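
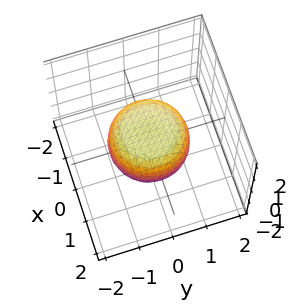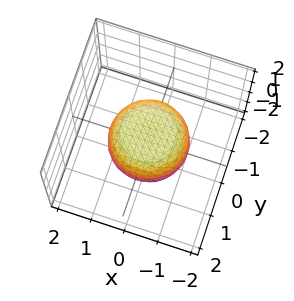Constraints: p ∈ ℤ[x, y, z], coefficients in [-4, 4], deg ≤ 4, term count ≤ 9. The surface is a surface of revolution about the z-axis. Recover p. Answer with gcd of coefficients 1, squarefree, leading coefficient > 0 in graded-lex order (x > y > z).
1. The degree is 4 — a generic line meets the surface in up to 4 points.
2. Symmetries: every cross-section ⟂ z is a circle, so x, y appear only via x² + y².
3. Against the integer gridlines: a circular section at z = 0 has radius between 1 and 2.
4. Assembling these constraints gives the stated polynomial.

2*x^4 + 4*x^2*y^2 + 2*y^4 - x^2 - y^2 + 3*z^2 - 2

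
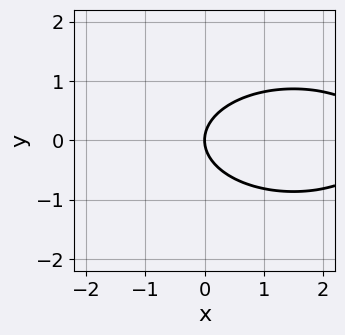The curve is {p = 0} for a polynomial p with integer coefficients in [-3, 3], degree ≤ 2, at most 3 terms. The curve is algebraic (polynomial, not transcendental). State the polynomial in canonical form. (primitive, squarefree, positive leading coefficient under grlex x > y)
x^2 + 3*y^2 - 3*x

1. The degree is 2 — the shape is more complex than any degree-1 curve.
2. Symmetries: the y ↦ −y reflection is a symmetry, so y appears only in even powers.
3. Against the integer gridlines: it meets the x-axis at x = 0 (among the integer gridlines); it crosses the y-axis at the gridline y = 0.
4. Solving for integer coefficients yields p as stated.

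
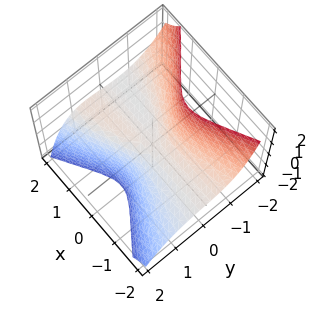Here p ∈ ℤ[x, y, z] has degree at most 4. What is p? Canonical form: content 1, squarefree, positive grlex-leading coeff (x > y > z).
Degree: no degree-2 surface has this shape, so deg p = 3.
Reading off the gridlines: one z-axis crossing is at z = 0; it meets the y-axis at y = 0 (among the integer gridlines); every point of the x-axis in the box is on the surface.
Assembling these constraints gives the stated polynomial.

2*x^2*z - x*y*z + 2*y^3 - x*y + z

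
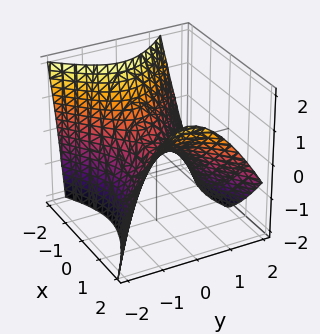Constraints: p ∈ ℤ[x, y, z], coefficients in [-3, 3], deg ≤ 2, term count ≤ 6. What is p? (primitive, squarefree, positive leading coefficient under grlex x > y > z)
2*x^2 - x*z - 3*y^2 - y*z - 3*z

Degree: the shape is more complex than any degree-1 surface, so deg p = 2.
Reading off the gridlines: it meets the y-axis at y = 0 (among the integer gridlines); it crosses the x-axis at the gridline x = 0.
Matching integer coefficients to the picture gives p.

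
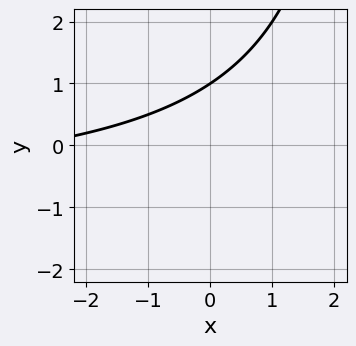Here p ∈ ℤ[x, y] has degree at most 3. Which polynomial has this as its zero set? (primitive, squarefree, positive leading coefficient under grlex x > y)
deg p = 2. No degree-1 curve has this shape.
From the visible intercepts: the curve avoids every integer x-axis point in the box; one y-axis crossing is at y = 1.
Putting this together gives p.

x*y + x - 3*y + 3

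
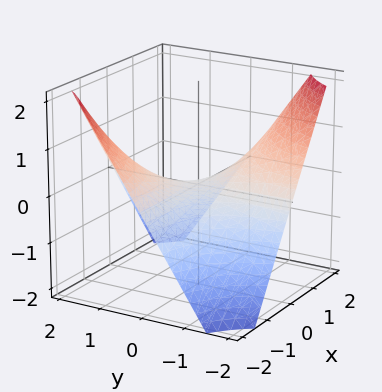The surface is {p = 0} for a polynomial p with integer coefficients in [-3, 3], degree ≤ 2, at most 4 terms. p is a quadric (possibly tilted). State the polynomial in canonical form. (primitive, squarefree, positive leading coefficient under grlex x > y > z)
1. deg p = 2. No degree-1 surface has this shape.
2. Reading off the gridlines: it crosses the z-axis at the gridline z = 0; every point of the y-axis in the box is on the surface; every point of the x-axis in the box is on the surface.
3. Together with the visible shape, these determine p as stated.

2*x*y + 3*z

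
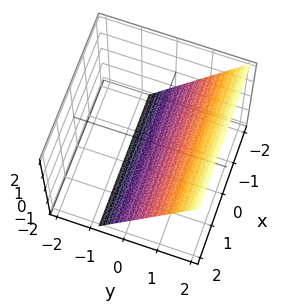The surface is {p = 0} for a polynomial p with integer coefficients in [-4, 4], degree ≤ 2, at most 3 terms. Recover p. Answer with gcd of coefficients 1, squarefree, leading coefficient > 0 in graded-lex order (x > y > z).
The degree is 1 — every cross-section is a straight line — this is a plane.
From the axis intercepts and sections: it misses every integer gridline on the x-axis; it crosses the z-axis at the gridline z = -1.
Together with the visible shape, these determine p as stated.

3*y - 2*z - 2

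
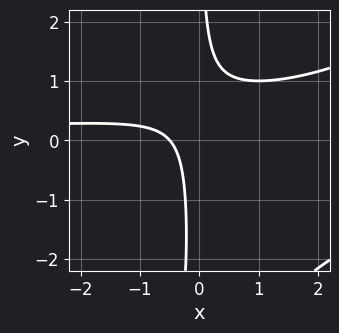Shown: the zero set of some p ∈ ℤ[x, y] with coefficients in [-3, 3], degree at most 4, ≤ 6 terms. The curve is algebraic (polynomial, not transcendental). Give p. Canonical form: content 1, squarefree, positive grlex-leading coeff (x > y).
(a) The degree is 3 — no degree-2 curve has this shape.
(b) Observable constraints: the curve avoids every integer y-axis point in the box.
(c) The integer polynomial consistent with all of this is the stated p.

x^2*y - x*y^2 - 3*x*y + 2*x + 1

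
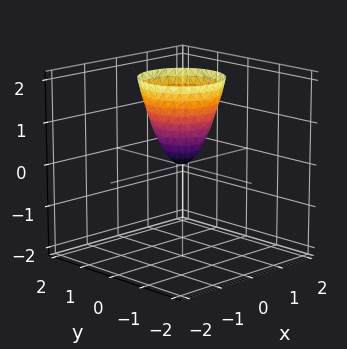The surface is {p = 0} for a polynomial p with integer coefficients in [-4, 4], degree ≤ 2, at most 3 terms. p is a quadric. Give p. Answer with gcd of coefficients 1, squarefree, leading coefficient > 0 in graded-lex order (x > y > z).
2*x^2 + 2*y^2 - z

First, the degree is 2 — a paraboloid; a quadric.
Next, symmetries: rotational symmetry about the z-axis ⇒ p depends on x, y only through x² + y².
Then, observable constraints: a circular section at z = 2 has radius exactly 1; one x-axis crossing is at x = 0; it crosses the y-axis at the gridline y = 0; it meets the z-axis at z = 0 (among the integer gridlines).
Finally, assembling these constraints gives the stated polynomial.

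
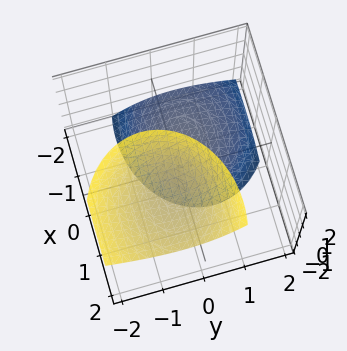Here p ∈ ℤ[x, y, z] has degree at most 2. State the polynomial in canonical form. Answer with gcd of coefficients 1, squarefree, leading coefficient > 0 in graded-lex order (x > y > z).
2*x^2 - 3*x*z + 3*y^2 + 2*y*z - z^2 + 2

(a) There are 2 components. They look like related sheets of one shape, so recover p as a whole.
(b) The degree is 2 — no degree-1 surface has this shape.
(c) From the visible intercepts: the surface avoids every integer x-axis point in the box; the surface avoids every integer y-axis point in the box.
(d) These observations pin down the coefficients.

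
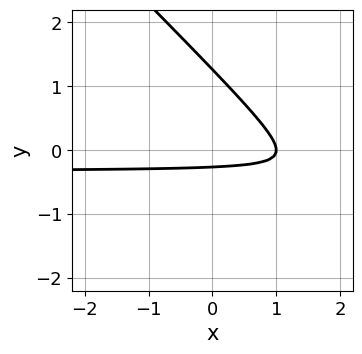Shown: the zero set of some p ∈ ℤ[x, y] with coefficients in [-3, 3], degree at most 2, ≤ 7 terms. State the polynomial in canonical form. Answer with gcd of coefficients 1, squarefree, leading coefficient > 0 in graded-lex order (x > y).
First, the degree is 2 — no degree-1 curve has this shape.
Next, against the integer gridlines: one x-axis crossing is at x = 1.
Finally, matching integer coefficients to the picture gives p.

3*x*y + 3*y^2 + x - 3*y - 1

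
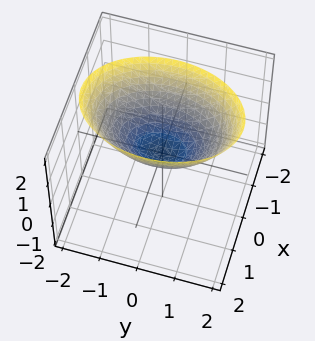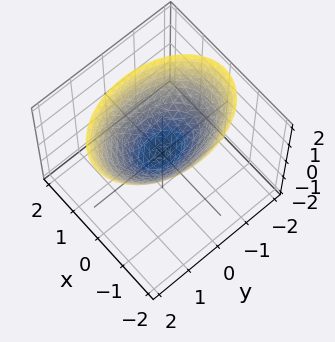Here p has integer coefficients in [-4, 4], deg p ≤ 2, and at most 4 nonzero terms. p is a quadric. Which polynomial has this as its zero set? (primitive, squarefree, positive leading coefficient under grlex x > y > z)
2*x^2 + y^2 - 2*z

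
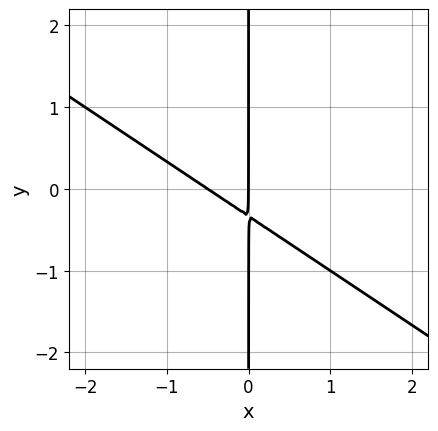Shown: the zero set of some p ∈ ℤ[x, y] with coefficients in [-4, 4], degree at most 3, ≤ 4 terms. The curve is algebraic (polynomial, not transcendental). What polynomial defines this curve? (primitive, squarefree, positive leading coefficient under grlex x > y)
2*x^2 + 3*x*y + x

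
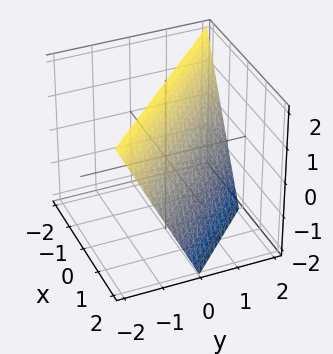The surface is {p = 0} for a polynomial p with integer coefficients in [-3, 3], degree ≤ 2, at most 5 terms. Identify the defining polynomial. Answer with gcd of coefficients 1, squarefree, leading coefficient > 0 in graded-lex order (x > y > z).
1. The degree is 1 — every cross-section is a straight line — this is a plane.
2. Observable constraints: one y-axis crossing is at y = 1; it crosses the z-axis at the gridline z = 2; one x-axis crossing is at x = 1.
3. The integer polynomial consistent with all of this is the stated p.

2*x + 2*y + z - 2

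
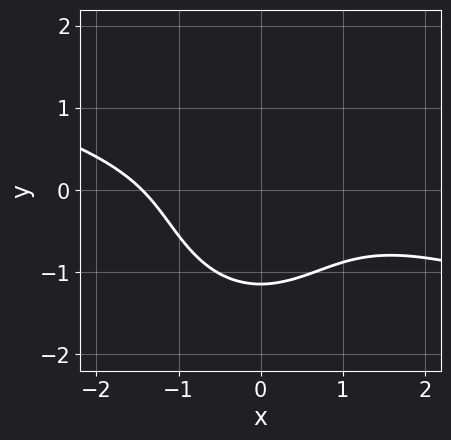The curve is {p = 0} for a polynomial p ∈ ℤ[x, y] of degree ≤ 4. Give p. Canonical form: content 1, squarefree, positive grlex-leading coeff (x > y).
(a) Degree: a generic line meets the curve in up to 3 points, so deg p = 3.
(b) Solving for integer coefficients yields p as stated.

x^3 + 3*x^2*y + 2*y^3 + 3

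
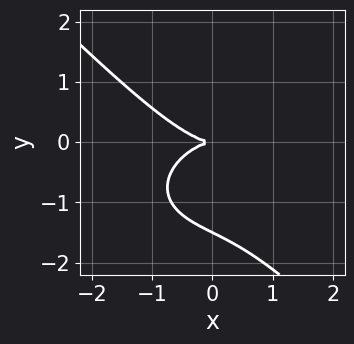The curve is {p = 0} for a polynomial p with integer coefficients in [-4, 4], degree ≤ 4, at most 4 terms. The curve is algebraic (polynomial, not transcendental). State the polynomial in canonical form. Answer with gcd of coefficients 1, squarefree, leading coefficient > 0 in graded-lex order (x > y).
x^3 + x*y^2 + 2*y^3 + 3*y^2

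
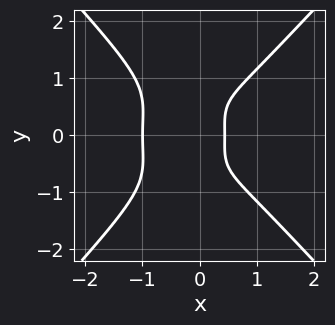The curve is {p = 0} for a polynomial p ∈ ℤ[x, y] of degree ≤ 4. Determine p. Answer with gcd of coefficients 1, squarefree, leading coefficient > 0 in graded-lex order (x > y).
3*x^4 + x^2*y^2 - 3*y^4 + 2*x - 1

(a) The degree is 4 — the shape is more complex than any degree-3 curve.
(b) Symmetries: it's symmetric under y → −y, forcing even powers of y.
(c) Reading off the gridlines: it misses every integer gridline on the y-axis; it meets the x-axis at x = -1 (among the integer gridlines).
(d) Assembling these constraints gives the stated polynomial.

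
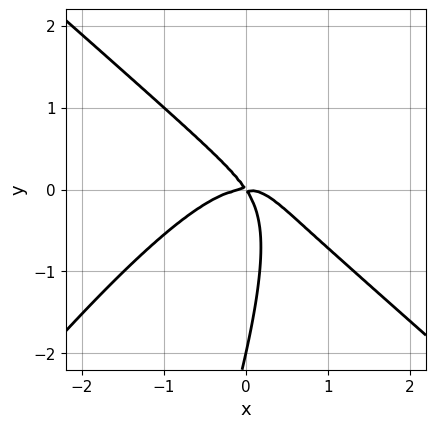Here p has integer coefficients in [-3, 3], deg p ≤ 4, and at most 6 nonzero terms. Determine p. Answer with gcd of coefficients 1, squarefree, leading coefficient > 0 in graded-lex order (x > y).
3*x^3 - 3*x*y^2 + y^3 + 3*x*y + 2*y^2

The degree is 3 — no degree-2 curve has this shape.
Checking where it meets the axes: it crosses the x-axis at the gridline x = 0; the y-axis gridline crossings are at y ∈ {-2, 0}.
Fitting integer coefficients to these (and the overall shape) gives p.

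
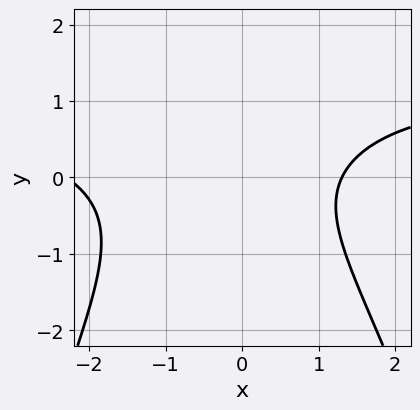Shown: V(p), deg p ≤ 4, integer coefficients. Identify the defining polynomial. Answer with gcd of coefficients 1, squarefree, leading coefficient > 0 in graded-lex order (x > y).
(a) deg p = 3. No degree-2 curve has this shape.
(b) Checking where it meets the axes: it misses every integer gridline on the y-axis.
(c) These observations pin down the coefficients.

x^2*y - x^2 + 2*y^2 - x + 3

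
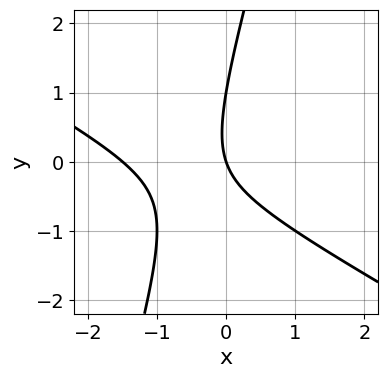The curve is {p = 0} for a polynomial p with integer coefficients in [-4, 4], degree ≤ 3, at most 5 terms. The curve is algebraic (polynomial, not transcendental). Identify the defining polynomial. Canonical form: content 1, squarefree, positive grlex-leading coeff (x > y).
1. deg p = 2.
2. From the visible intercepts: among the integer gridlines, it crosses the y-axis at y ∈ {0, 1}; it meets the x-axis at x = 0 (among the integer gridlines).
3. Assembling these constraints gives the stated polynomial.

2*x^2 + 3*x*y - y^2 + 3*x + y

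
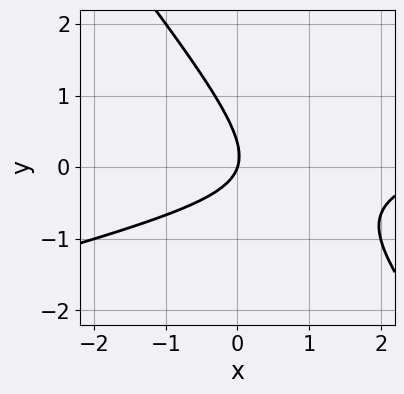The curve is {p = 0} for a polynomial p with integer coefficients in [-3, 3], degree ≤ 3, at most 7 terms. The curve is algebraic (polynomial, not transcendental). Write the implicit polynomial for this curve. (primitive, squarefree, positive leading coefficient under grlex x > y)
x^2 - 3*x*y - 3*y^2 - 3*x + y

First, degree: a generic line meets the curve in up to 2 points, so deg p = 2.
Then, against the integer gridlines: it meets the x-axis at x = 0 (among the integer gridlines); it crosses the y-axis at the gridline y = 0.
Finally, putting this together gives p.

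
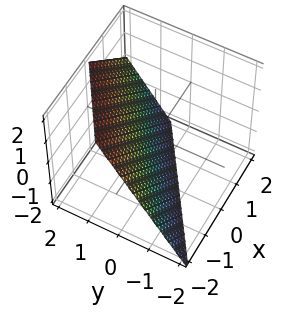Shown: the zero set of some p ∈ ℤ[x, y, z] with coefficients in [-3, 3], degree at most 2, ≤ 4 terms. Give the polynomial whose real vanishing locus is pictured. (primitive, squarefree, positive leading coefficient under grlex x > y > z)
2*x - 3*y + 2*z + 2

Degree: the surface is flat (a plane), so deg p = 1.
Observable constraints: it meets the x-axis at x = -1 (among the integer gridlines); it crosses the z-axis at the gridline z = -1.
Assembling these constraints gives the stated polynomial.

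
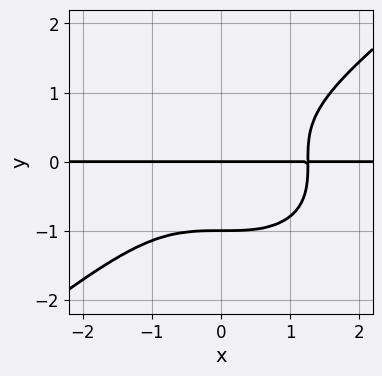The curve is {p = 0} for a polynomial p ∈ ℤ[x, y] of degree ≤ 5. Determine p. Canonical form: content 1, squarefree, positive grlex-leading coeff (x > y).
1. The degree is 4 — the shape is more complex than any degree-3 curve.
2. Against the integer gridlines: among the integer gridlines, it crosses the y-axis at y ∈ {-1, 0}; the visible x-axis segment lies entirely on the curve.
3. These observations pin down the coefficients.

x^3*y - 2*y^4 - 2*y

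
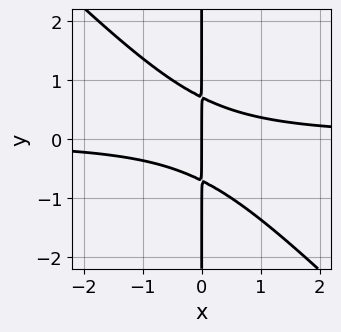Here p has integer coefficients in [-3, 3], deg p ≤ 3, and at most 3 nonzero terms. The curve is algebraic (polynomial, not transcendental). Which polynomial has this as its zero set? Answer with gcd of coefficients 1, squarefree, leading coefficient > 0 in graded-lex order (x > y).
2*x^2*y + 2*x*y^2 - x

First, the degree is 3 — no degree-2 curve has this shape.
Then, checking where it meets the axes: it meets the x-axis at x = 0 (among the integer gridlines); the visible y-axis segment lies entirely on the curve.
Finally, the integer polynomial consistent with all of this is the stated p.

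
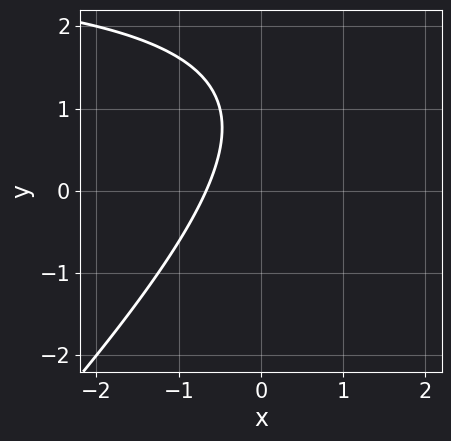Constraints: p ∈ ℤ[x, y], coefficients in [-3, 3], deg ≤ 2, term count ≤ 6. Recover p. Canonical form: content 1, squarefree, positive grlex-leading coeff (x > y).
(a) deg p = 2.
(b) From the axis intercepts and sections: it misses every integer gridline on the y-axis.
(c) Putting this together gives p.

x*y - y^2 - 3*x + 2*y - 2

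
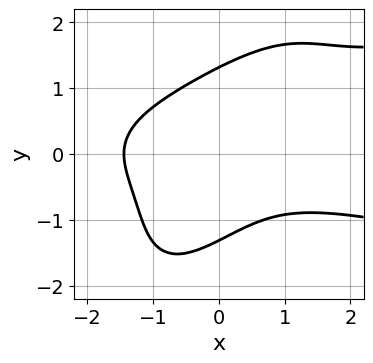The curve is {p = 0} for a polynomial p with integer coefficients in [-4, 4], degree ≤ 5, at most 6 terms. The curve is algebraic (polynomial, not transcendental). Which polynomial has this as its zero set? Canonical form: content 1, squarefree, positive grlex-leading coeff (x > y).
1. The degree is 4 — the shape is more complex than any degree-3 curve.
2. The integer polynomial consistent with all of this is the stated p.

2*x^2*y^2 - 2*x*y^3 + y^4 - x^3 - 3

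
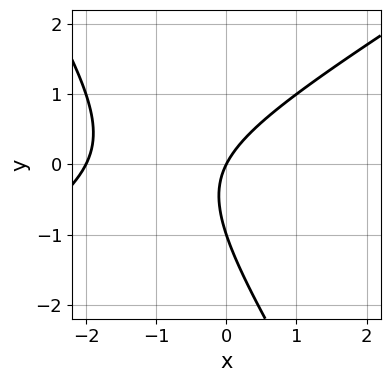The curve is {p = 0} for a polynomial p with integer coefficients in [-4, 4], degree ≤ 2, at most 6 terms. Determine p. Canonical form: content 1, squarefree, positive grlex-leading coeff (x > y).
1. deg p = 2. A generic line meets the curve in up to 2 points.
2. From the visible intercepts: among the integer gridlines, it crosses the x-axis at x ∈ {-2, 0}; among the integer gridlines, it crosses the y-axis at y ∈ {-1, 0}.
3. Together with the visible shape, these determine p as stated.

x^2 - x*y - y^2 + 2*x - y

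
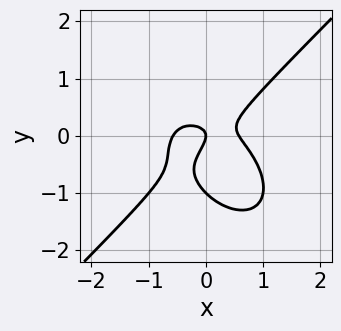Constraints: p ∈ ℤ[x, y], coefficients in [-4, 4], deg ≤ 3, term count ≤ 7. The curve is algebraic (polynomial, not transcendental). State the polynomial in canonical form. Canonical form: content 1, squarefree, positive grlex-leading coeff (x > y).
3*x^3 - 3*y^3 + 2*x*y - 3*y^2 - x

(a) Degree: the shape is more complex than any degree-2 curve, so deg p = 3.
(b) Checking where it meets the axes: it crosses the x-axis at the gridline x = 0; the y-axis gridline crossings are at y ∈ {-1, 0}.
(c) The integer polynomial consistent with all of this is the stated p.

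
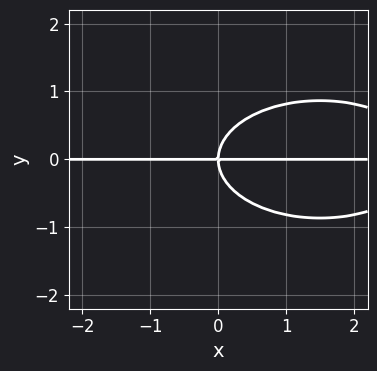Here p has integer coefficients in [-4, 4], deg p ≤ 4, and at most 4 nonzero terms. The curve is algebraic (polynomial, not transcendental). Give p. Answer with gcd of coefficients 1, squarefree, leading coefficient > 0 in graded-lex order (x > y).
(a) Degree: no degree-2 curve has this shape, so deg p = 3.
(b) Reading off the gridlines: it crosses the y-axis at the gridline y = 0; the visible x-axis segment lies entirely on the curve.
(c) These observations pin down the coefficients.

x^2*y + 3*y^3 - 3*x*y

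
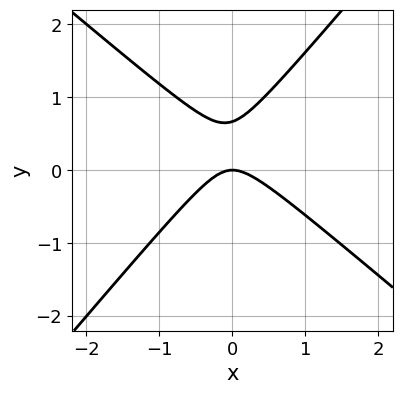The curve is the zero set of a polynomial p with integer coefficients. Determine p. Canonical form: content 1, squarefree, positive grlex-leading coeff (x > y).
Degree: no degree-1 curve has this shape, so deg p = 2.
Observable constraints: it meets the y-axis at y = 0 (among the integer gridlines); it crosses the x-axis at the gridline x = 0.
Assembling these constraints gives the stated polynomial.

3*x^2 + x*y - 3*y^2 + 2*y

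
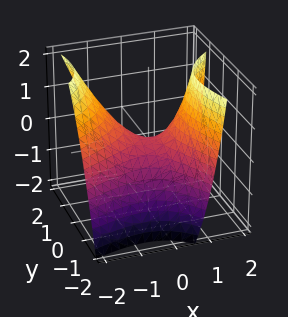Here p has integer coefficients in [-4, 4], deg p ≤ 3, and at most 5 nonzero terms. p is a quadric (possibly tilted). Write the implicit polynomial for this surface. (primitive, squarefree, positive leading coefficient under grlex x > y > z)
2*x^2 - 3*x*y + x*z - 2*y^2 - 3*z

deg p = 2. No degree-1 surface has this shape.
Observable constraints: one x-axis crossing is at x = 0; it meets the z-axis at z = 0 (among the integer gridlines); one y-axis crossing is at y = 0.
The integer polynomial consistent with all of this is the stated p.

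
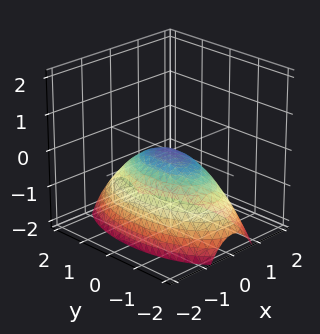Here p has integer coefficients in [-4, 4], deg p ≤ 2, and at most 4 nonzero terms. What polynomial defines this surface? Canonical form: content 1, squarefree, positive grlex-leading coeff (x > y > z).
First, the degree is 2 — a single bowl opening along one axis; a quadric.
Next, symmetries: it's symmetric under x → −x, forcing even powers of x; mirror symmetry y ↦ −y ⇒ only even powers of y.
Then, observable constraints: it crosses the x-axis at the gridline x = 0; it crosses the z-axis at the gridline z = 0; one y-axis crossing is at y = 0.
Finally, these observations pin down the coefficients.

3*x^2 + y^2 + 3*z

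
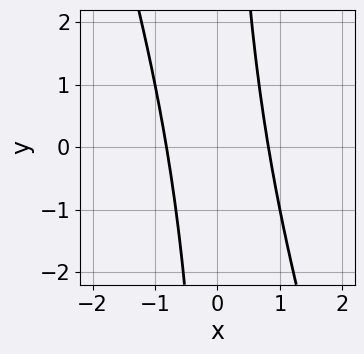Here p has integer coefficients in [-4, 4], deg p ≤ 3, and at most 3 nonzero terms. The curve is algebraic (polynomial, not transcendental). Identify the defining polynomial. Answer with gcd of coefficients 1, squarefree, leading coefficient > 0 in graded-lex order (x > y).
3*x^2 + x*y - 2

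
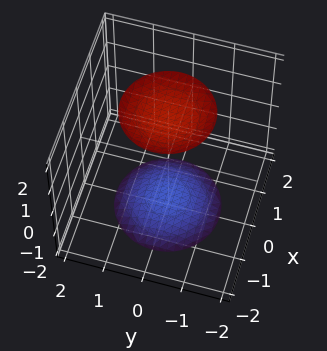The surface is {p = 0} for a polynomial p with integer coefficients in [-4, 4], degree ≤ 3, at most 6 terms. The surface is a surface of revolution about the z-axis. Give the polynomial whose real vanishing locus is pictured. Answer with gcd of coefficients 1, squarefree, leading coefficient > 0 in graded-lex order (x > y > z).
1. I count 2 distinct pieces. Treating them together as one polynomial.
2. The degree is 2 — the shape is more complex than any degree-1 surface.
3. Symmetries: every cross-section ⟂ z is a circle, so x, y appear only via x² + y².
4. Reading off the gridlines: the surface avoids every integer y-axis point in the box; it misses every integer gridline on the x-axis; a circular section at z = 2 has radius exactly 1.
5. Fitting integer coefficients to these (and the overall shape) gives p.

x^2 + y^2 - z^2 + 3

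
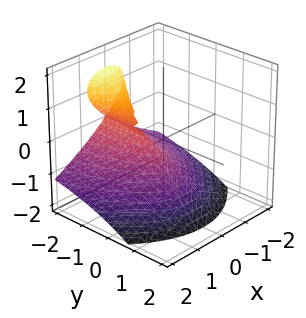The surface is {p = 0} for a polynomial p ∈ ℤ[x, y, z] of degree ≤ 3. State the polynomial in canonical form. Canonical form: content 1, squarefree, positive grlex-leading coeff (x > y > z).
Degree: no degree-2 surface has this shape, so deg p = 3.
Checking where it meets the axes: every point of the y-axis in the box is on the surface.
Putting this together gives p.

3*y*z^2 + 3*z^3 + 3*x^2 + 2*z^2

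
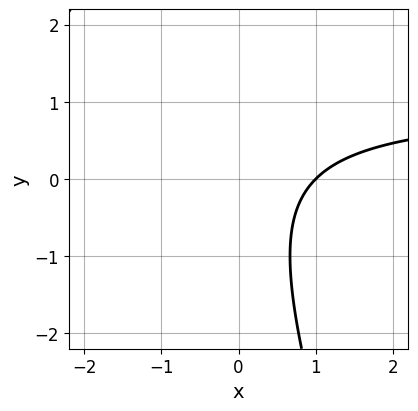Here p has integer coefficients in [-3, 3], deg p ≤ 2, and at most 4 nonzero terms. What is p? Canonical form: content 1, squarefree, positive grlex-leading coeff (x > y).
3*x*y + y^2 - 3*x + 3

1. Degree: the shape is more complex than any degree-1 curve, so deg p = 2.
2. Observable constraints: one x-axis crossing is at x = 1; no y-intercept at any integer in the box.
3. The integer polynomial consistent with all of this is the stated p.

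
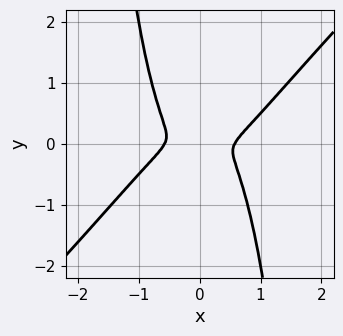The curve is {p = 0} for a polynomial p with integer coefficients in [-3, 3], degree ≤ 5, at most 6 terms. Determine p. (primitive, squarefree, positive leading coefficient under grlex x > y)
(a) Degree: no degree-3 curve has this shape, so deg p = 4.
(b) Matching integer coefficients to the picture gives p.

3*x^4 - 3*x^3*y - x^2 - 2*y^2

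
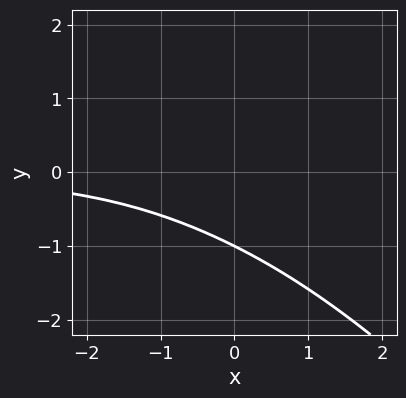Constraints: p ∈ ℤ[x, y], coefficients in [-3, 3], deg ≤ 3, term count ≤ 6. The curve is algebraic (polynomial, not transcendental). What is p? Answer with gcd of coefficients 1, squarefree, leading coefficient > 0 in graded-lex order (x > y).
(a) Degree: a generic line meets the curve in up to 3 points, so deg p = 3.
(b) From the visible intercepts: it crosses the y-axis at the gridline y = -1; it misses every integer gridline on the x-axis.
(c) These observations pin down the coefficients.

x^2*y + 3*x*y^2 + 2*y^3 + 2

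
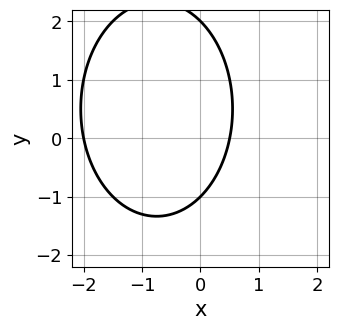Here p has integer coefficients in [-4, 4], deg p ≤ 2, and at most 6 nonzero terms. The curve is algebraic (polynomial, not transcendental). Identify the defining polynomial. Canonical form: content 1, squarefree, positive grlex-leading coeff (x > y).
2*x^2 + y^2 + 3*x - y - 2

First, deg p = 2. The shape is more complex than any degree-1 curve.
Then, from the visible intercepts: among the integer gridlines, it crosses the y-axis at y ∈ {-1, 2}; one x-axis crossing is at x = -2.
Finally, these observations pin down the coefficients.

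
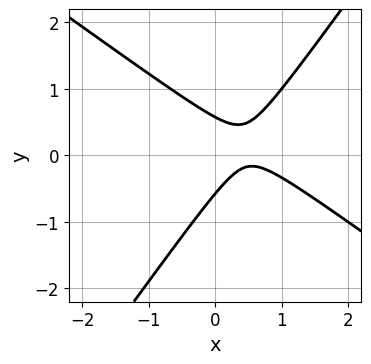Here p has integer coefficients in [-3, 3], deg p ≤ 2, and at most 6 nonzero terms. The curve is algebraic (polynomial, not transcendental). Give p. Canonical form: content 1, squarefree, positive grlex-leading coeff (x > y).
3*x^2 + 2*x*y - 3*y^2 - 3*x + 1

1. deg p = 2. No degree-1 curve has this shape.
2. Checking where it meets the axes: no x-intercept at any integer in the box.
3. These observations pin down the coefficients.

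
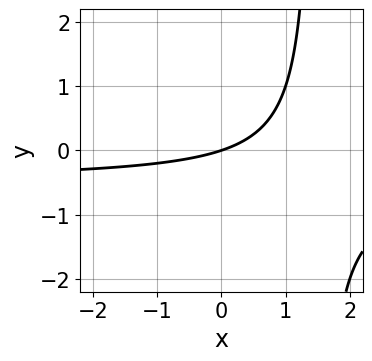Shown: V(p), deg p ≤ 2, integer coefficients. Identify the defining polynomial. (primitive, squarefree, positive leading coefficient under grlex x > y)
1. Degree: no degree-1 curve has this shape, so deg p = 2.
2. Observable constraints: it meets the x-axis at x = 0 (among the integer gridlines); one y-axis crossing is at y = 0.
3. Matching integer coefficients to the picture gives p.

2*x*y + x - 3*y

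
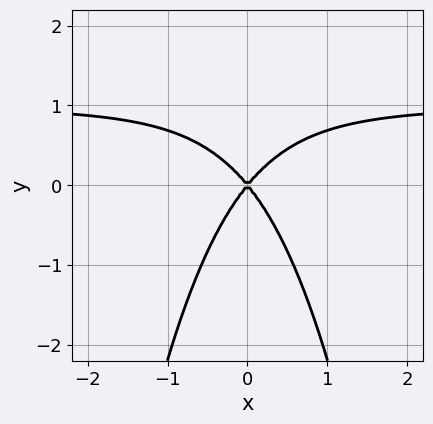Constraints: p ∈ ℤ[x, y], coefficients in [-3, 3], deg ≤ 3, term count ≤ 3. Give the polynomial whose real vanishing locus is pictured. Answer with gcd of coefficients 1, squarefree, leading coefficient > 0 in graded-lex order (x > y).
3*x^2*y - 3*x^2 + 2*y^2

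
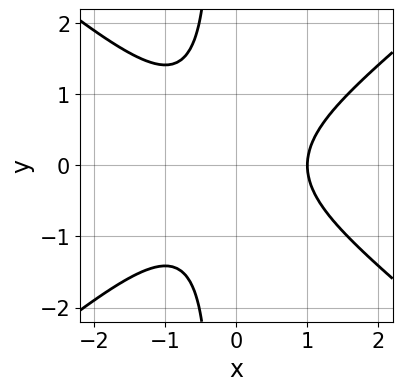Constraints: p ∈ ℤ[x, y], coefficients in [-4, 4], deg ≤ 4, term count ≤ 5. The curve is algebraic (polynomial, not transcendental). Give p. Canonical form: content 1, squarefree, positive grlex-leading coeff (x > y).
2*x^3 - 3*x*y^2 - y^2 - 2

1. deg p = 3. The shape is more complex than any degree-2 curve.
2. Symmetries: it's symmetric under y → −y, forcing even powers of y.
3. From the axis intercepts and sections: it misses every integer gridline on the y-axis; one x-axis crossing is at x = 1.
4. Together with the visible shape, these determine p as stated.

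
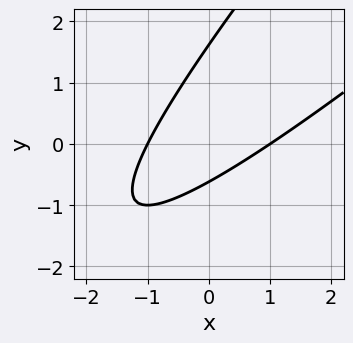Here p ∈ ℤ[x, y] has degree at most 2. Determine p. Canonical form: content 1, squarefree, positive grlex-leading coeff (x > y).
First, degree: a generic line meets the curve in up to 2 points, so deg p = 2.
Next, from the axis intercepts and sections: among the integer gridlines, it crosses the x-axis at x ∈ {-1, 1}.
Finally, putting this together gives p.

x^2 - 2*x*y + y^2 - y - 1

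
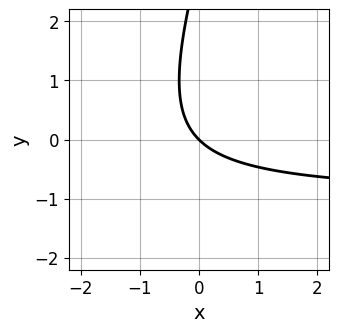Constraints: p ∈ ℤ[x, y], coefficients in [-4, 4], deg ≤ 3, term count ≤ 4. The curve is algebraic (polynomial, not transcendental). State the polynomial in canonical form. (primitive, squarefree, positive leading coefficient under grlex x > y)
3*x*y - y^2 + 3*x + 3*y

1. Degree: a generic line meets the curve in up to 2 points, so deg p = 2.
2. Checking where it meets the axes: it meets the y-axis at y = 0 (among the integer gridlines); it crosses the x-axis at the gridline x = 0.
3. Together with the visible shape, these determine p as stated.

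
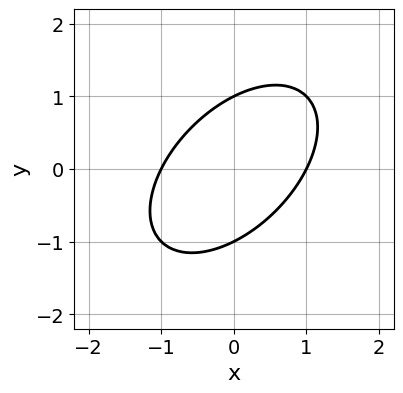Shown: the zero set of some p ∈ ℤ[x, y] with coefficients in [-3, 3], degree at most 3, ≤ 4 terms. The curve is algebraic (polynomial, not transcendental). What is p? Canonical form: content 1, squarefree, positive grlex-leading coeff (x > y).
x^2 - x*y + y^2 - 1

1. The degree is 2 — no degree-1 curve has this shape.
2. Checking where it meets the axes: among the integer gridlines, it crosses the y-axis at y ∈ {-1, 1}; the x-axis gridline crossings are at x ∈ {-1, 1}.
3. These observations pin down the coefficients.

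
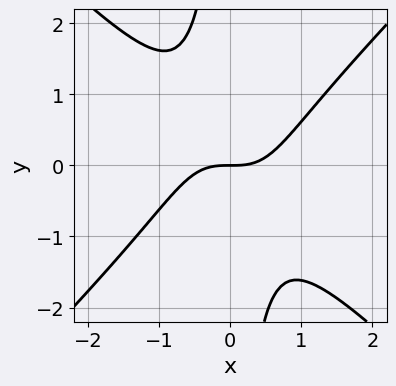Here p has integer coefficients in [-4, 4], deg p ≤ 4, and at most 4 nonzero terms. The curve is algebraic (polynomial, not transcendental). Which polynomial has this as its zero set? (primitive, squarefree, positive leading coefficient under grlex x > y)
(a) The degree is 3 — the shape is more complex than any degree-2 curve.
(b) Observable constraints: one x-axis crossing is at x = 0; it crosses the y-axis at the gridline y = 0.
(c) Assembling these constraints gives the stated polynomial.

x^3 - x*y^2 - y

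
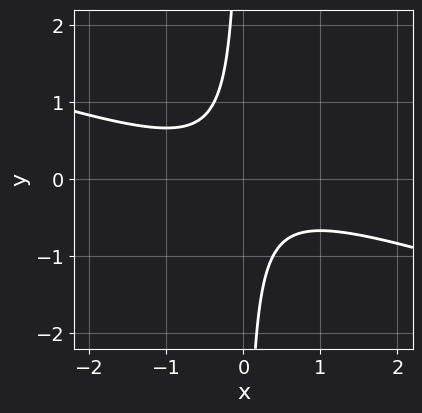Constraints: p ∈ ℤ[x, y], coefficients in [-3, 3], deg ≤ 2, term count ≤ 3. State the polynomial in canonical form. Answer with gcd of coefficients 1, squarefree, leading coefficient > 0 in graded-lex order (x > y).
1. The degree is 2 — a generic line meets the curve in up to 2 points.
2. Against the integer gridlines: it misses every integer gridline on the x-axis; it misses every integer gridline on the y-axis.
3. Matching integer coefficients to the picture gives p.

x^2 + 3*x*y + 1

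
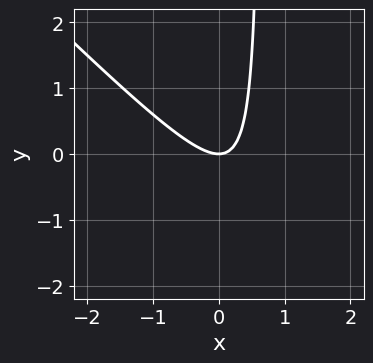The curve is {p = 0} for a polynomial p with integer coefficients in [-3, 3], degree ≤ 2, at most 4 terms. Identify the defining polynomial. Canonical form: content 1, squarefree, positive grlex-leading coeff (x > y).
3*x^2 + 3*x*y - 2*y

First, deg p = 2. No degree-1 curve has this shape.
Next, observable constraints: it crosses the x-axis at the gridline x = 0; it crosses the y-axis at the gridline y = 0.
Finally, the integer polynomial consistent with all of this is the stated p.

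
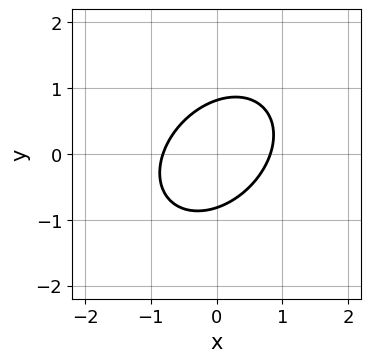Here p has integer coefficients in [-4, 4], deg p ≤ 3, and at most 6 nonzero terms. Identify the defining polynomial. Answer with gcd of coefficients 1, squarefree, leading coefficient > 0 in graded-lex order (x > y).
3*x^2 - 2*x*y + 3*y^2 - 2

First, the degree is 2 — the shape is more complex than any degree-1 curve.
Finally, the integer polynomial consistent with all of this is the stated p.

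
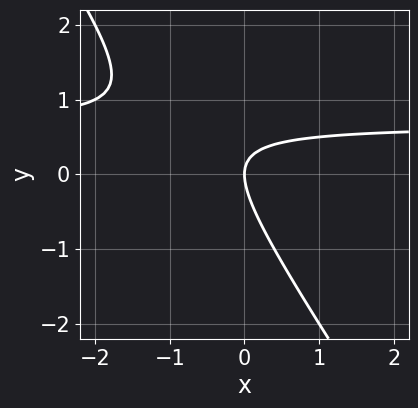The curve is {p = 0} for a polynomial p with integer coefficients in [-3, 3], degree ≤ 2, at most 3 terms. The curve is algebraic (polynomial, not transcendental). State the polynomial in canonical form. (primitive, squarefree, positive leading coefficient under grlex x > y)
3*x*y + 2*y^2 - 2*x

1. The degree is 2 — the shape is more complex than any degree-1 curve.
2. From the visible intercepts: it meets the y-axis at y = 0 (among the integer gridlines); it meets the x-axis at x = 0 (among the integer gridlines).
3. Matching integer coefficients to the picture gives p.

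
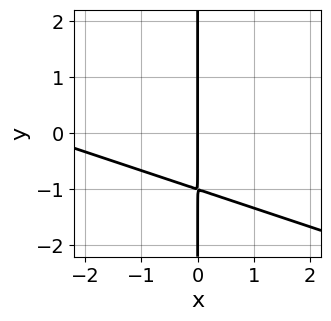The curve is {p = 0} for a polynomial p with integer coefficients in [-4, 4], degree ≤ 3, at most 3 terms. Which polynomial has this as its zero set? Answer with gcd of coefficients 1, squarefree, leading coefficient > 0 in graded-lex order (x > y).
(a) The degree is 2 — the shape is more complex than any degree-1 curve.
(b) Checking where it meets the axes: every point of the y-axis in the box is on the curve; it crosses the x-axis at the gridline x = 0.
(c) Solving for integer coefficients yields p as stated.

x^2 + 3*x*y + 3*x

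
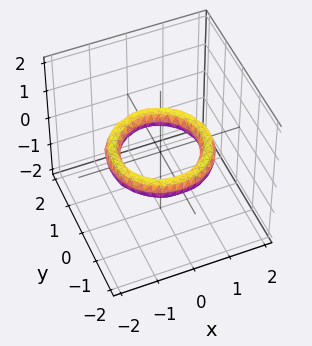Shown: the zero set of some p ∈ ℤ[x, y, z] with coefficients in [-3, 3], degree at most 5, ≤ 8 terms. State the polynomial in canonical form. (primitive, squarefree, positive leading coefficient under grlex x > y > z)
x^4 + 2*x^2*y^2 + y^4 - 3*x^2 - 3*y^2 + 3*z^2 + 2

(a) Degree: no degree-3 surface has this shape, so deg p = 4.
(b) Symmetries: the surface is invariant under rotation about z: p = q(x² + y², z).
(c) From the visible intercepts: a circular section at z = 0 has radius exactly 1; no z-intercept at any integer in the box; the y-axis gridline crossings are at y ∈ {-1, 1}; the x-axis gridline crossings are at x ∈ {-1, 1}.
(d) Matching integer coefficients to the picture gives p.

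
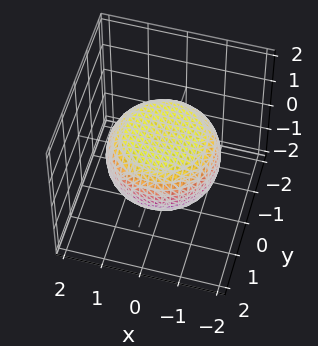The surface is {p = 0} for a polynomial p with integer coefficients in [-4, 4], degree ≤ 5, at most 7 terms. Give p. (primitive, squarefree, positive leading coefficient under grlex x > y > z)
1. Degree: no degree-3 surface has this shape, so deg p = 4.
2. Symmetry: the surface is invariant under rotation about z: p = q(x² + y², z).
3. From the visible intercepts: a circular section at z = 0 has radius between 1 and 2.
4. The integer polynomial consistent with all of this is the stated p.

x^4 + 2*x^2*y^2 + y^4 - x^2 - y^2 + 3*z^2 - 2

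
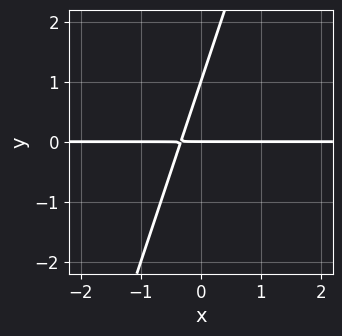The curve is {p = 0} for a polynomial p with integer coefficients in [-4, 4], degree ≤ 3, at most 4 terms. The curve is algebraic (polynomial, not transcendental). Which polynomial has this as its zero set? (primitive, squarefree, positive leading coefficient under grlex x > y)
3*x*y - y^2 + y

1. Degree: the shape is more complex than any degree-1 curve, so deg p = 2.
2. Observable constraints: every point of the x-axis in the box is on the curve; the y-axis gridline crossings are at y ∈ {0, 1}.
3. Putting this together gives p.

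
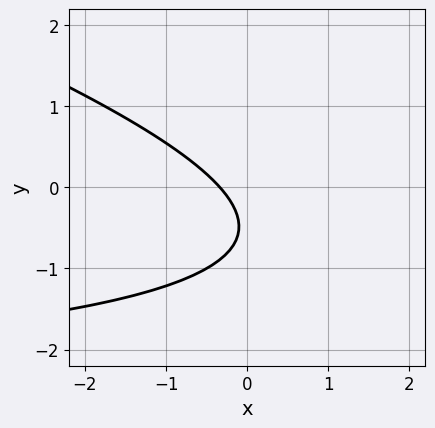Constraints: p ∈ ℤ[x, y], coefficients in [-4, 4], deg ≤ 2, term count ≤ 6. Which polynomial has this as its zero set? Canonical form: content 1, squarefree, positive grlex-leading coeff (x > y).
(a) Degree: no degree-1 curve has this shape, so deg p = 2.
(b) Observable constraints: it misses every integer gridline on the y-axis.
(c) The integer polynomial consistent with all of this is the stated p.

x*y + 3*y^2 + 3*x + 3*y + 1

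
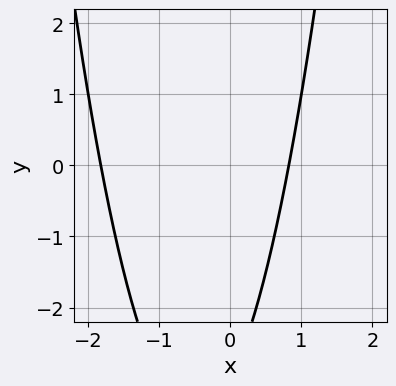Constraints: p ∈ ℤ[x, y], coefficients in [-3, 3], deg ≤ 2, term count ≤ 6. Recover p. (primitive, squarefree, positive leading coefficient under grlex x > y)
1. Degree: a generic line meets the curve in up to 2 points, so deg p = 2.
2. From the axis intercepts and sections: no y-intercept at any integer in the box.
3. The integer polynomial consistent with all of this is the stated p.

2*x^2 + 2*x - y - 3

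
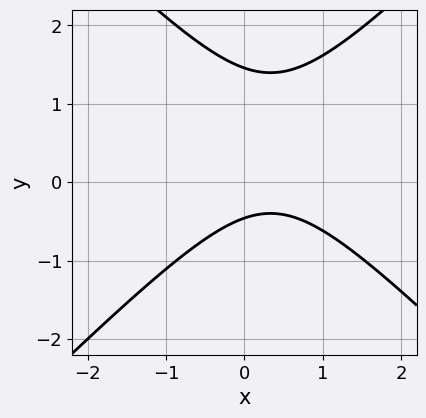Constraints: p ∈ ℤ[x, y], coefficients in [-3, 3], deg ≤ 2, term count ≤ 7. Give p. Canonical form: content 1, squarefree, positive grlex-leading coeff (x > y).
3*x^2 - 3*y^2 - 2*x + 3*y + 2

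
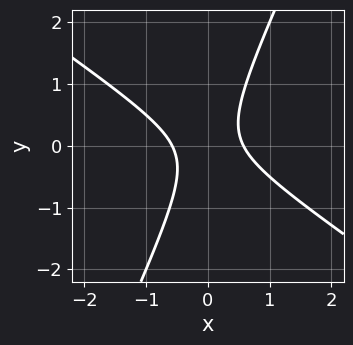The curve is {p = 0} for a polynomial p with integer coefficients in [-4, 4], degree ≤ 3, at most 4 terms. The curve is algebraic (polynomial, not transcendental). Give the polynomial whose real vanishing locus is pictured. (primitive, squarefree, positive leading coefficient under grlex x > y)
1. deg p = 2. A generic line meets the curve in up to 2 points.
2. Reading off the gridlines: it misses every integer gridline on the y-axis.
3. Assembling these constraints gives the stated polynomial.

3*x^2 + 3*x*y - 2*y^2 - 1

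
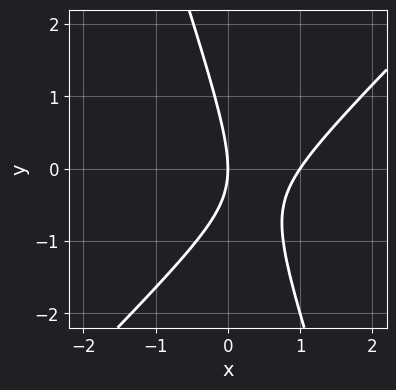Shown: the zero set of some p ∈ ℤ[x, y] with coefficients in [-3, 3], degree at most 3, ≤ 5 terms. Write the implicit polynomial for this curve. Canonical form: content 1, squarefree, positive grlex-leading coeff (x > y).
First, deg p = 2. The shape is more complex than any degree-1 curve.
Next, observable constraints: it crosses the y-axis at the gridline y = 0; among the integer gridlines, it crosses the x-axis at x ∈ {0, 1}.
Finally, putting this together gives p.

3*x^2 - 2*x*y - y^2 - 3*x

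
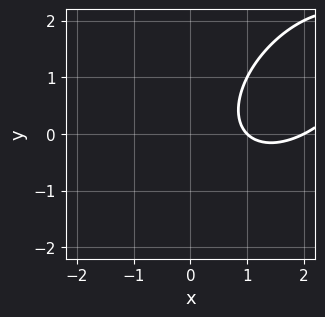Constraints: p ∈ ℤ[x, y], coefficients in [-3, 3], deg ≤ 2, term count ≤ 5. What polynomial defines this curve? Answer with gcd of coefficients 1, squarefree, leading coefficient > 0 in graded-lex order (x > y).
x^2 - x*y + y^2 - 3*x + 2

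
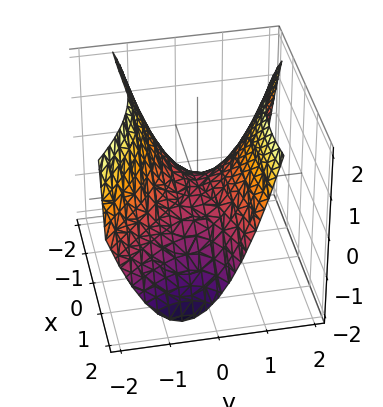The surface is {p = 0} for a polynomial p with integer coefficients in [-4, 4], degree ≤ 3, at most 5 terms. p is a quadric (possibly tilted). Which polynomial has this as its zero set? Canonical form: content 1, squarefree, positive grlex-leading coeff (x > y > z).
x^2 - 2*x*y - 3*y^2 + 3*z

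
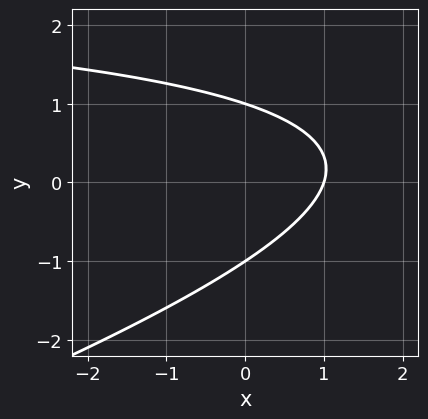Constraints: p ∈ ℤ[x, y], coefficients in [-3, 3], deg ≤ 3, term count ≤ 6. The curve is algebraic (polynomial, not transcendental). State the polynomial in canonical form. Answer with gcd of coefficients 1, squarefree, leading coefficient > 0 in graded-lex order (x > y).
(a) Degree: the shape is more complex than any degree-1 curve, so deg p = 2.
(b) Against the integer gridlines: among the integer gridlines, it crosses the y-axis at y ∈ {-1, 1}; one x-axis crossing is at x = 1.
(c) Putting this together gives p.

x*y - 3*y^2 - 3*x + 3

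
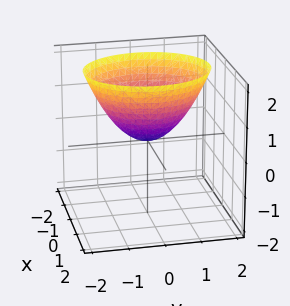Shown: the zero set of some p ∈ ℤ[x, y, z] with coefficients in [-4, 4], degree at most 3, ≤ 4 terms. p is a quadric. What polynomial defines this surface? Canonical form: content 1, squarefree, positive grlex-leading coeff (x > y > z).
First, degree: a single bowl opening along one axis; a quadric, so deg p = 2.
Next, symmetries: the y ↦ −y reflection is a symmetry, so y appears only in even powers; the x ↦ −x reflection is a symmetry, so x appears only in even powers.
Then, observable constraints: it meets the z-axis at z = 0 (among the integer gridlines); one y-axis crossing is at y = 0; it crosses the x-axis at the gridline x = 0.
Finally, putting this together gives p.

3*x^2 + 2*y^2 - 3*z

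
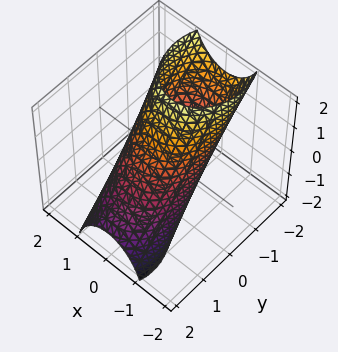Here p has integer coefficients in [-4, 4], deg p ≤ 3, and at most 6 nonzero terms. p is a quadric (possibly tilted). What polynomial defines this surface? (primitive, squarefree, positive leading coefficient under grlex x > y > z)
First, deg p = 2. No degree-1 surface has this shape.
Then, checking where it meets the axes: among the integer gridlines, it crosses the x-axis at x ∈ {-1, 1}.
Finally, these observations pin down the coefficients.

3*x^2 + 2*y^2 + 3*y*z + z^2 - 3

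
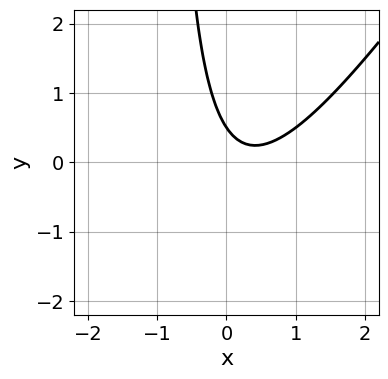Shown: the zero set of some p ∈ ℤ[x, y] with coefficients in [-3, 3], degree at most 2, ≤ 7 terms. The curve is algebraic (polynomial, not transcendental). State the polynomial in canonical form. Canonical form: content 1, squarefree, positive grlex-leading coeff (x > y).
1. Degree: no degree-1 curve has this shape, so deg p = 2.
2. Reading off the gridlines: the curve avoids every integer x-axis point in the box.
3. Fitting integer coefficients to these (and the overall shape) gives p.

3*x^2 - 2*x*y - 2*x - 2*y + 1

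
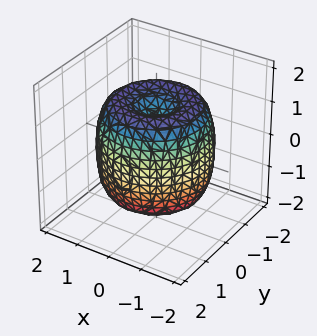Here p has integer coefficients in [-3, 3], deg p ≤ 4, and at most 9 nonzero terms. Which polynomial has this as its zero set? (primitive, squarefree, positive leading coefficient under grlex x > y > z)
First, the degree is 4 — no degree-3 surface has this shape.
Next, symmetries: rotational symmetry about the z-axis ⇒ p depends on x, y only through x² + y².
Next, against the integer gridlines: the z-axis gridline crossings are at z ∈ {-1, 1}; a circular section at z = -1 has radius between 1 and 2.
Finally, these observations pin down the coefficients.

x^4 + 2*x^2*y^2 + y^4 - 2*x^2 - 2*y^2 + z^2 - 1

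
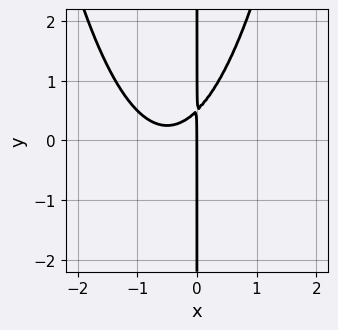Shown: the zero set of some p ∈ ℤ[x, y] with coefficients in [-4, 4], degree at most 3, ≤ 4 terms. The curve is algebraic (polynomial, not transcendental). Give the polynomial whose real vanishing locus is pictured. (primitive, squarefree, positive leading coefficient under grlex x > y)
2*x^3 + 2*x^2 - 2*x*y + x

First, degree: no degree-2 curve has this shape, so deg p = 3.
Then, from the axis intercepts and sections: every point of the y-axis in the box is on the curve; it crosses the x-axis at the gridline x = 0.
Finally, assembling these constraints gives the stated polynomial.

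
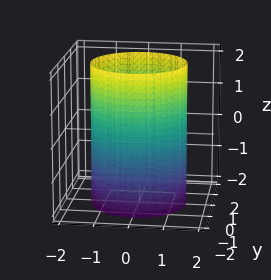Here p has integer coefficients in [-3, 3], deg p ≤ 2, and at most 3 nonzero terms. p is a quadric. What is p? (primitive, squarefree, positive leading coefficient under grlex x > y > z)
x^2 + y^2 - 2

First, degree: constant cross-section along one axis; a quadric, so deg p = 2.
Next, symmetry: every cross-section ⟂ z is a circle, so x, y appear only via x² + y²; it's symmetric under z → −z, forcing even powers of z.
Next, from the visible intercepts: a circular section at z = 0 has radius between 1 and 2; no z-intercept at any integer in the box.
Finally, putting this together gives p.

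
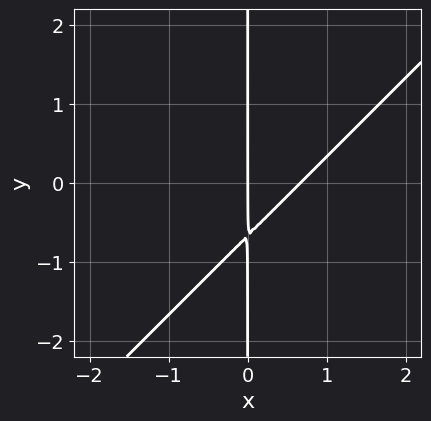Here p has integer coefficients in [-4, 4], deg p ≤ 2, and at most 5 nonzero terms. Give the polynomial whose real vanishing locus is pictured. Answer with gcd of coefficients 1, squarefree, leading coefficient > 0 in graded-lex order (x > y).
deg p = 2. The shape is more complex than any degree-1 curve.
From the visible intercepts: one x-axis crossing is at x = 0; the visible y-axis segment lies entirely on the curve.
Assembling these constraints gives the stated polynomial.

3*x^2 - 3*x*y - 2*x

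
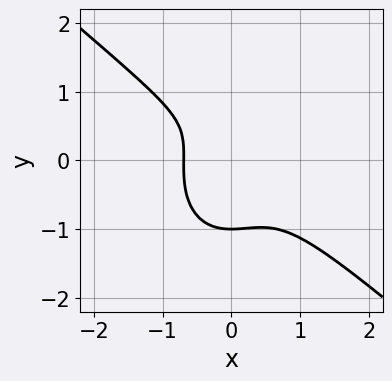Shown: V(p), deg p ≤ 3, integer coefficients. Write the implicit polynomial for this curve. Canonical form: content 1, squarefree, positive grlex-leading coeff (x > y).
3*x^3 + 2*x^2*y + 2*y^3 - y + 1

deg p = 3. The shape is more complex than any degree-2 curve.
Reading off the gridlines: one y-axis crossing is at y = -1.
The integer polynomial consistent with all of this is the stated p.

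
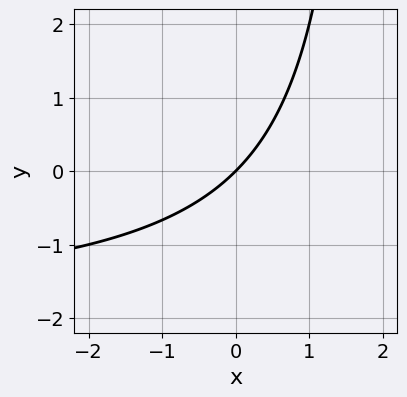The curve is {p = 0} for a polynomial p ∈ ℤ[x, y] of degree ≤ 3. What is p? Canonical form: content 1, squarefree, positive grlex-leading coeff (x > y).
First, deg p = 2.
Then, observable constraints: one x-axis crossing is at x = 0; one y-axis crossing is at y = 0.
Finally, matching integer coefficients to the picture gives p.

x*y + 2*x - 2*y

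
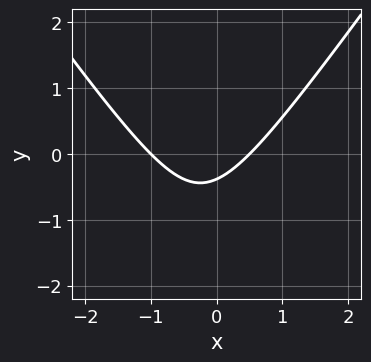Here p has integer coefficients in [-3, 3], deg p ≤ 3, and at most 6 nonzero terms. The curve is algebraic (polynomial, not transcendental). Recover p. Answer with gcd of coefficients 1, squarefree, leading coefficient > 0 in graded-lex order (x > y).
Degree: no degree-1 curve has this shape, so deg p = 2.
Reading off the gridlines: it crosses the x-axis at the gridline x = -1.
Matching integer coefficients to the picture gives p.

2*x^2 - y^2 + x - 3*y - 1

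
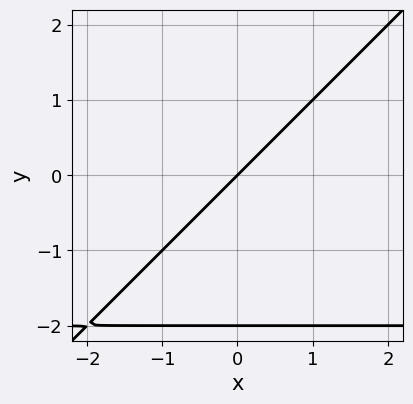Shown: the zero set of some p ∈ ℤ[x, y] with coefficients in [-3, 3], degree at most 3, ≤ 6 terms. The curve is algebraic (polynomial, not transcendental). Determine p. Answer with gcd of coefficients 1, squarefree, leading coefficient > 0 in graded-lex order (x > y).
x*y - y^2 + 2*x - 2*y

First, the degree is 2 — a generic line meets the curve in up to 2 points.
Next, from the axis intercepts and sections: the y-axis gridline crossings are at y ∈ {-2, 0}; one x-axis crossing is at x = 0.
Finally, assembling these constraints gives the stated polynomial.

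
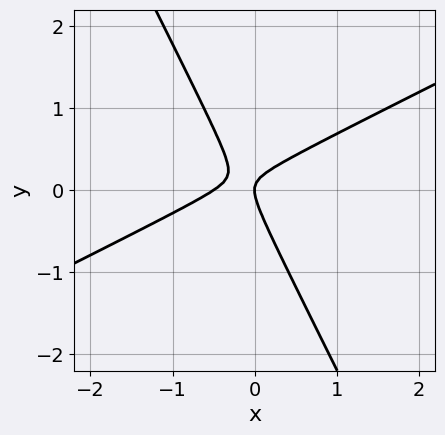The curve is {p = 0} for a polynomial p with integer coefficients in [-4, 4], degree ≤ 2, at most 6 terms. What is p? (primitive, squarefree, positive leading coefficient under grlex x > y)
(a) Degree: the shape is more complex than any degree-1 curve, so deg p = 2.
(b) Against the integer gridlines: it meets the y-axis at y = 0 (among the integer gridlines); it crosses the x-axis at the gridline x = 0.
(c) Assembling these constraints gives the stated polynomial.

2*x^2 - 3*x*y - 2*y^2 + x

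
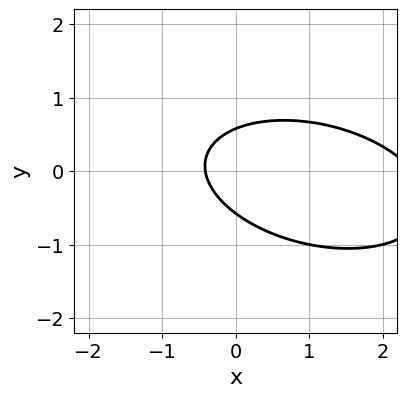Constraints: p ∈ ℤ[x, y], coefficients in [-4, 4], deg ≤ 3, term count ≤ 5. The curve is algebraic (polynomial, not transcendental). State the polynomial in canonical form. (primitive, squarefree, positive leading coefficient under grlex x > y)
x^2 + x*y + 3*y^2 - 2*x - 1

First, the degree is 2 — the shape is more complex than any degree-1 curve.
Finally, matching integer coefficients to the picture gives p.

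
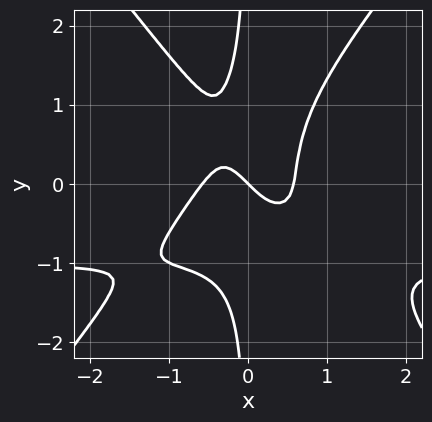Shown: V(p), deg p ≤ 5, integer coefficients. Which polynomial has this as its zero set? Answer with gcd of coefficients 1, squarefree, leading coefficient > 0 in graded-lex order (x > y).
3*x^3*y - 2*x*y^3 + 3*x^3 - x - y

deg p = 4. A generic line meets the curve in up to 4 points.
From the axis intercepts and sections: one x-axis crossing is at x = 0; it crosses the y-axis at the gridline y = 0.
These observations pin down the coefficients.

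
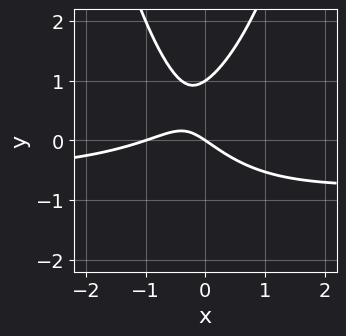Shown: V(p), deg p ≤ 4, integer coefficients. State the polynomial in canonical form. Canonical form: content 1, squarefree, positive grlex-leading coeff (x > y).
3*x^2*y + 2*x^2 - 3*y^2 + 2*x + 3*y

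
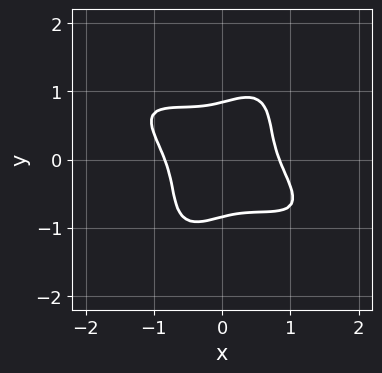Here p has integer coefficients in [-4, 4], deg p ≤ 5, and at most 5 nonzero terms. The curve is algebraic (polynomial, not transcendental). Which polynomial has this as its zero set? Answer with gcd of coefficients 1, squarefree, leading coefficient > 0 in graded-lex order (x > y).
2*x^4 + 3*x^3*y - 2*x*y^3 + 2*y^4 - 1

deg p = 4. No degree-3 curve has this shape.
Matching integer coefficients to the picture gives p.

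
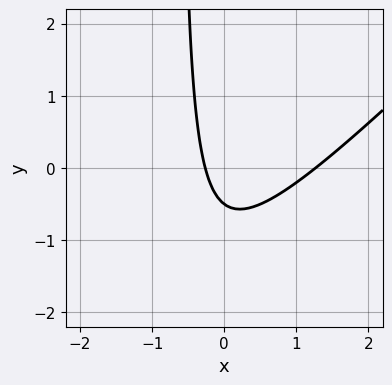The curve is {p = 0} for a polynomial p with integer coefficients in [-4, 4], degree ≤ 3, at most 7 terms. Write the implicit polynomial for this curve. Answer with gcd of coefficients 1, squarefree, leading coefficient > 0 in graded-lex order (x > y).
1. deg p = 2. No degree-1 curve has this shape.
2. Solving for integer coefficients yields p as stated.

3*x^2 - 3*x*y - 3*x - 2*y - 1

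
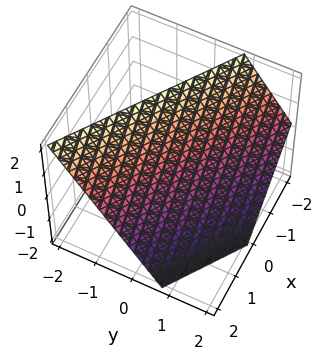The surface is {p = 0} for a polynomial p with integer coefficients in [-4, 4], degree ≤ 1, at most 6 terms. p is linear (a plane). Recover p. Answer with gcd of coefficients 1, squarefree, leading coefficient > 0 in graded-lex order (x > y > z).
First, the degree is 1 — the surface is flat (a plane).
Then, checking where it meets the axes: it crosses the x-axis at the gridline x = 1; it meets the z-axis at z = 1 (among the integer gridlines).
Finally, the integer polynomial consistent with all of this is the stated p.

2*x + 3*y + 2*z - 2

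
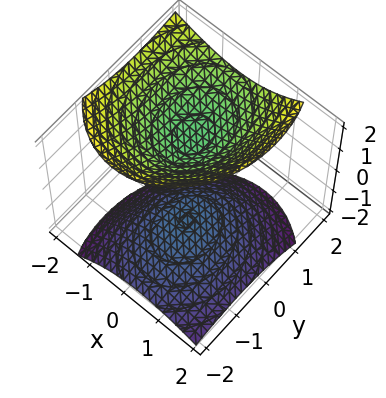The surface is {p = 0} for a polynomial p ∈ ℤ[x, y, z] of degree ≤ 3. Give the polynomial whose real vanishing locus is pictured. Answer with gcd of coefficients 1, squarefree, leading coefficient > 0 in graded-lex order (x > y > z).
3*x^2 + 2*x*z + 2*y^2 - 2*y*z - 3*z^2 + 3

There are 2 components. Treating them together as one polynomial.
deg p = 2. No degree-1 surface has this shape.
From the axis intercepts and sections: no x-intercept at any integer in the box; the surface avoids every integer y-axis point in the box; the z-axis gridline crossings are at z ∈ {-1, 1}.
The integer polynomial consistent with all of this is the stated p.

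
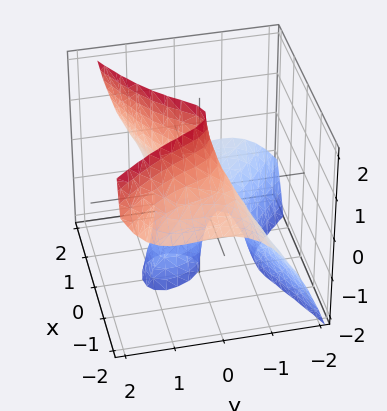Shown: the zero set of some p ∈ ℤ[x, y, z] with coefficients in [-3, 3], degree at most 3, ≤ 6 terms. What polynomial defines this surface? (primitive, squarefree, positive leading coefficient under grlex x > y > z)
3*x^2*z - 2*x*y^2 - 3*y^3 - 2*y*z + 3*x

First, degree: a generic line meets the surface in up to 3 points, so deg p = 3.
Next, checking where it meets the axes: one y-axis crossing is at y = 0; the visible z-axis segment lies entirely on the surface.
Finally, the integer polynomial consistent with all of this is the stated p.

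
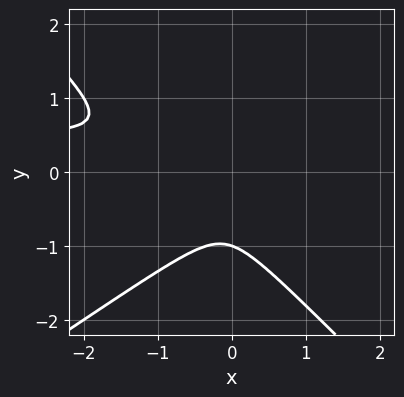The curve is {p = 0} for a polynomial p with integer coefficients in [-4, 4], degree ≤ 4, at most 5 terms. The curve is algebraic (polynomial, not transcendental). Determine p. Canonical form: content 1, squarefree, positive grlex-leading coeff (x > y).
2*x^2*y - x*y^2 - 3*y^3 - x^2 - 3*y^2

The degree is 3 — the shape is more complex than any degree-2 curve.
From the axis intercepts and sections: one y-axis crossing is at y = -1.
The integer polynomial consistent with all of this is the stated p.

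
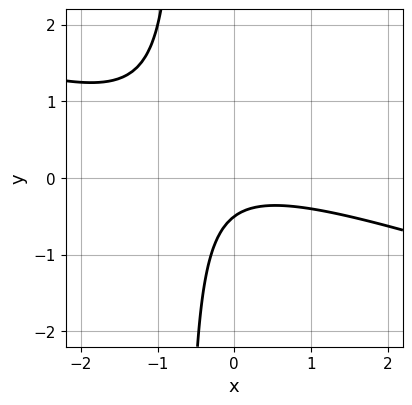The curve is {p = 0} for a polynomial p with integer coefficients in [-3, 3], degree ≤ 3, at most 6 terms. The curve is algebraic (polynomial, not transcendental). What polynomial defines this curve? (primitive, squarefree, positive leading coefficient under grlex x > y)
x^2 + 3*x*y + 2*y + 1

(a) Degree: no degree-1 curve has this shape, so deg p = 2.
(b) Checking where it meets the axes: no x-intercept at any integer in the box.
(c) Putting this together gives p.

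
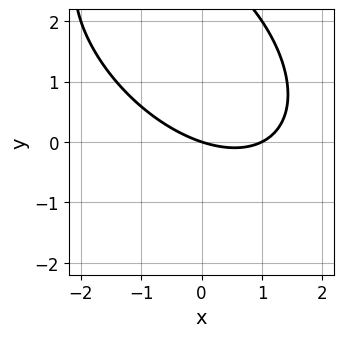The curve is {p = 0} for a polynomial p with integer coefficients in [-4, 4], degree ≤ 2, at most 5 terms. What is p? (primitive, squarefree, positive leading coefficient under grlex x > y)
First, degree: no degree-1 curve has this shape, so deg p = 2.
Next, from the visible intercepts: it meets the y-axis at y = 0 (among the integer gridlines); among the integer gridlines, it crosses the x-axis at x ∈ {0, 1}.
Finally, fitting integer coefficients to these (and the overall shape) gives p.

x^2 + x*y + y^2 - x - 3*y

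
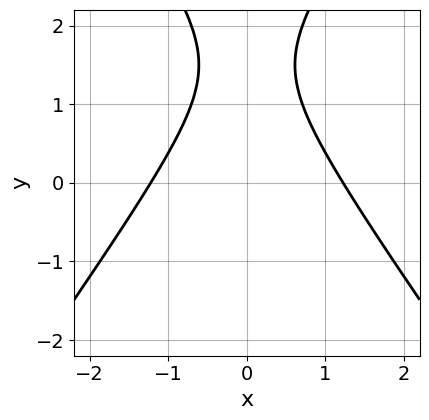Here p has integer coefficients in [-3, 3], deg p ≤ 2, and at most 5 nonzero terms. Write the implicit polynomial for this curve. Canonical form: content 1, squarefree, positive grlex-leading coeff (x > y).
2*x^2 - y^2 + 3*y - 3

(a) Degree: a generic line meets the curve in up to 2 points, so deg p = 2.
(b) Symmetries: mirror symmetry x ↦ −x ⇒ only even powers of x.
(c) Against the integer gridlines: the curve avoids every integer y-axis point in the box.
(d) These observations pin down the coefficients.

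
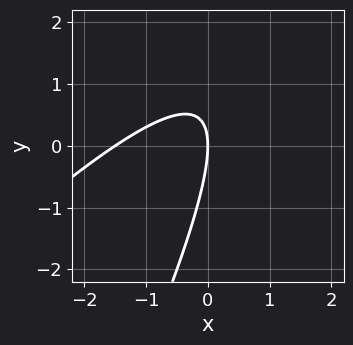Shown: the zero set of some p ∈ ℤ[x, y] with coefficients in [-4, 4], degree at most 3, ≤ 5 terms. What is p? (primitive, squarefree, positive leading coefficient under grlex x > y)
2*x^2 - 3*x*y + y^2 + 3*x

Degree: a generic line meets the curve in up to 2 points, so deg p = 2.
Reading off the gridlines: it meets the x-axis at x = 0 (among the integer gridlines); it crosses the y-axis at the gridline y = 0.
Solving for integer coefficients yields p as stated.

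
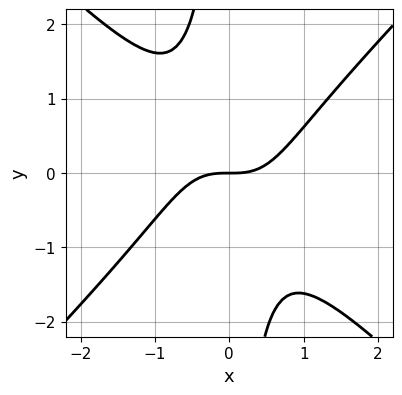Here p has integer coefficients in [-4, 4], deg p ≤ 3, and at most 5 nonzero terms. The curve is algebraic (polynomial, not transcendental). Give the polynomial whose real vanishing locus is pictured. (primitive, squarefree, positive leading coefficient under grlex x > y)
x^3 - x*y^2 - y

The degree is 3 — no degree-2 curve has this shape.
Against the integer gridlines: it crosses the x-axis at the gridline x = 0; it crosses the y-axis at the gridline y = 0.
Fitting integer coefficients to these (and the overall shape) gives p.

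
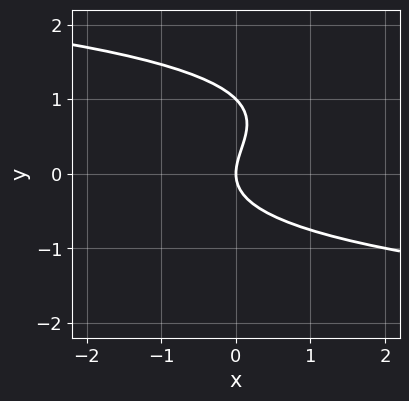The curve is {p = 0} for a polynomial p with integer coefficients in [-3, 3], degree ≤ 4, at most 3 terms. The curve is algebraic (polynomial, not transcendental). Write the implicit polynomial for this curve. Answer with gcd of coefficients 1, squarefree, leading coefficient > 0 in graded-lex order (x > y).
y^3 - y^2 + x

1. deg p = 3. A generic line meets the curve in up to 3 points.
2. From the axis intercepts and sections: among the integer gridlines, it crosses the y-axis at y ∈ {0, 1}; it crosses the x-axis at the gridline x = 0.
3. Putting this together gives p.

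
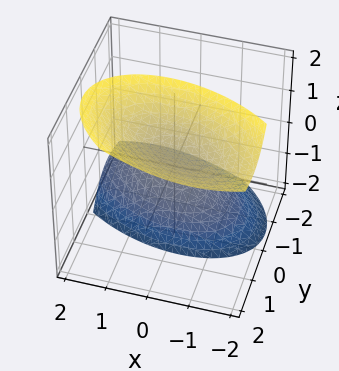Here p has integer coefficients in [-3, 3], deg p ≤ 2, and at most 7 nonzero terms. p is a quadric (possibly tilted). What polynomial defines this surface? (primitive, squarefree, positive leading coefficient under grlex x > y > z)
x^2 + x*y + 2*y^2 - 2*y*z - z^2 + 1

1. There are 2 components. They look like related sheets of one shape, so recover p as a whole.
2. deg p = 2. The shape is more complex than any degree-1 surface.
3. Checking where it meets the axes: no x-intercept at any integer in the box; the surface avoids every integer y-axis point in the box; among the integer gridlines, it crosses the z-axis at z ∈ {-1, 1}.
4. Matching integer coefficients to the picture gives p.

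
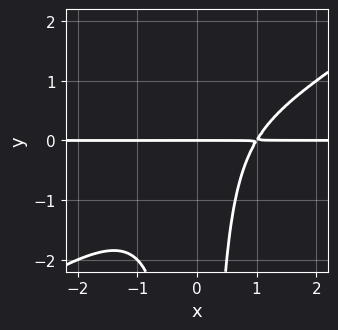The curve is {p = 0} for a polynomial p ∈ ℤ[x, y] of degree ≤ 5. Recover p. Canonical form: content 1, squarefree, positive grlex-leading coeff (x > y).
1. Degree: the shape is more complex than any degree-3 curve, so deg p = 4.
2. Checking where it meets the axes: it meets the y-axis at y = 0 (among the integer gridlines); the visible x-axis segment lies entirely on the curve.
3. Fitting integer coefficients to these (and the overall shape) gives p.

2*x^3*y - 3*x^2*y^2 - x^2*y + x*y - 2*y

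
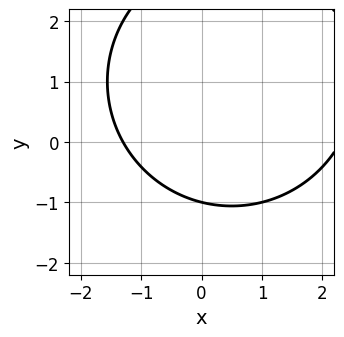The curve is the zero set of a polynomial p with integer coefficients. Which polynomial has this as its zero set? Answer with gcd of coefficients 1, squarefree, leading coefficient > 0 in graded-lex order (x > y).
x^2 + y^2 - x - 2*y - 3

1. deg p = 2. A generic line meets the curve in up to 2 points.
2. From the visible intercepts: it meets the y-axis at y = -1 (among the integer gridlines).
3. Putting this together gives p.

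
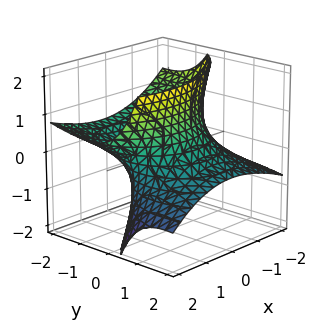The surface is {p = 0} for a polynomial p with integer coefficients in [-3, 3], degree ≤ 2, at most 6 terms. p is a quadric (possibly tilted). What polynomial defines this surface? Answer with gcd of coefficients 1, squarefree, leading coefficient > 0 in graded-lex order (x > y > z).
x^2 - x*z + y^2 + 3*y*z - z^2 - 2

(a) deg p = 2. A generic line meets the surface in up to 2 points.
(b) Against the integer gridlines: it misses every integer gridline on the z-axis.
(c) Solving for integer coefficients yields p as stated.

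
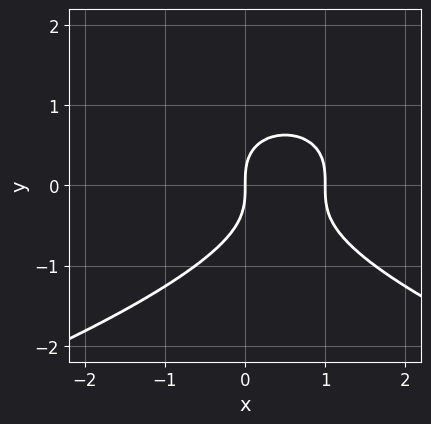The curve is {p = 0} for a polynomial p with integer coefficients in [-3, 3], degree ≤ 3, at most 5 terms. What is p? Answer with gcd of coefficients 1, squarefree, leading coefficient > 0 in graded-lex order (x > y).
y^3 + x^2 - x

1. deg p = 3. The shape is more complex than any degree-2 curve.
2. Against the integer gridlines: it crosses the y-axis at the gridline y = 0; among the integer gridlines, it crosses the x-axis at x ∈ {0, 1}.
3. Matching integer coefficients to the picture gives p.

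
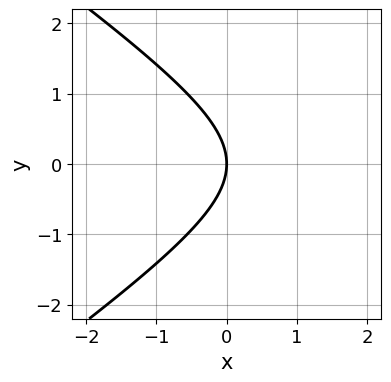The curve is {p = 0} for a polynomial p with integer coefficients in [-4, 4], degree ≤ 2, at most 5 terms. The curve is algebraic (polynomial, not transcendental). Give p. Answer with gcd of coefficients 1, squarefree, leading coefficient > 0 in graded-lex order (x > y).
The degree is 2 — a generic line meets the curve in up to 2 points.
Symmetries: the y ↦ −y reflection is a symmetry, so y appears only in even powers.
Observable constraints: it crosses the y-axis at the gridline y = 0; it meets the x-axis at x = 0 (among the integer gridlines).
Assembling these constraints gives the stated polynomial.

x^2 - 2*y^2 - 3*x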